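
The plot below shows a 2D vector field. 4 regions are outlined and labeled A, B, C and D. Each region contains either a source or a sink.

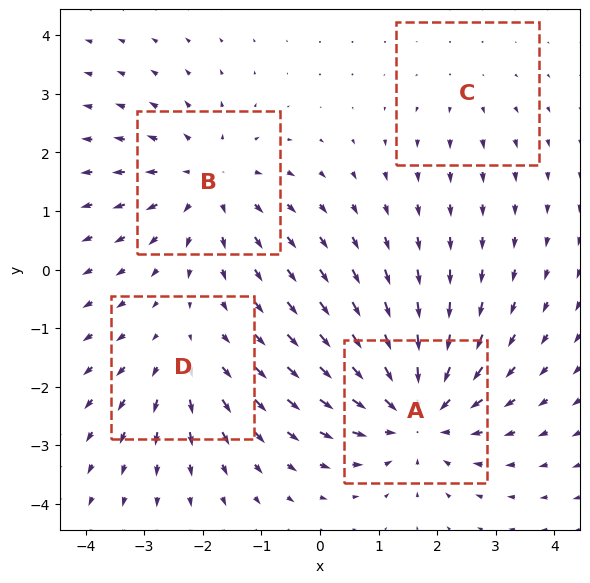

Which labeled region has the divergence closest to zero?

Divergence at each region's feature centre — A: about -6, B: about +4, C: about +2, D: about +3. Region C is closest to zero.

C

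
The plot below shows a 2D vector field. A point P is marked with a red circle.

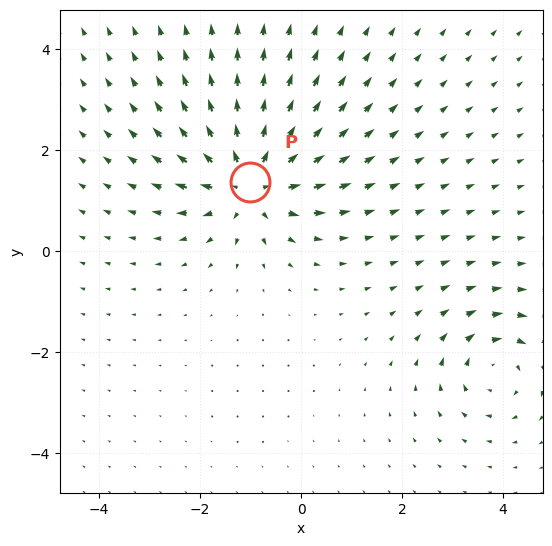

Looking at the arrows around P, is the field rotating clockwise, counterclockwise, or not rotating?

Near P at (-1.0, 1.4) the arrows show no circulation. The curl there is ≈0.

not rotating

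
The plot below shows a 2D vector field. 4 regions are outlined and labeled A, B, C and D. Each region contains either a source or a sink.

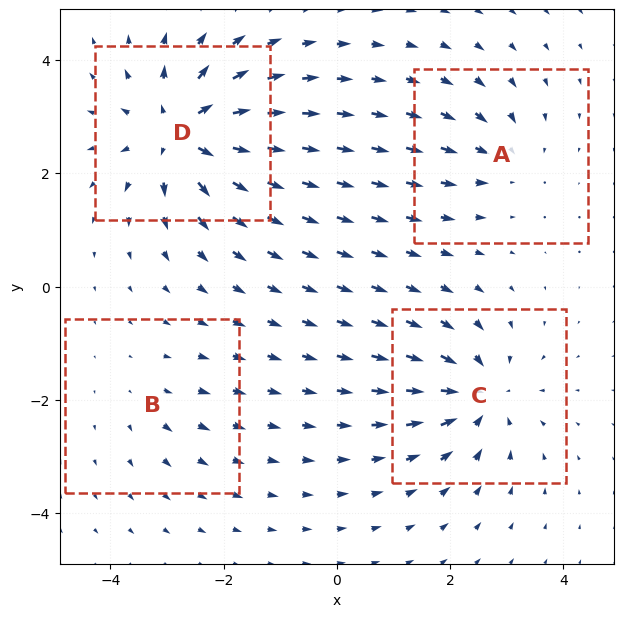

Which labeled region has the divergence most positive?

D

Divergence at each region's feature centre — A: about -4, B: about +2, C: about -6, D: about +8. Region D is most positive.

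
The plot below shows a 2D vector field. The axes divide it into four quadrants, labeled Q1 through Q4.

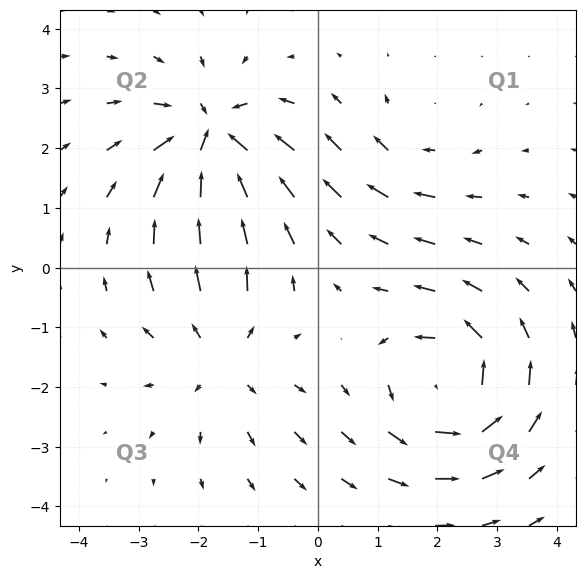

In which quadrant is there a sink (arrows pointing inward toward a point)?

The sink sits at approximately (-1.8, 2.2), which lies in quadrant Q2. The divergence there is about -6, negative as expected for a sink.

Q2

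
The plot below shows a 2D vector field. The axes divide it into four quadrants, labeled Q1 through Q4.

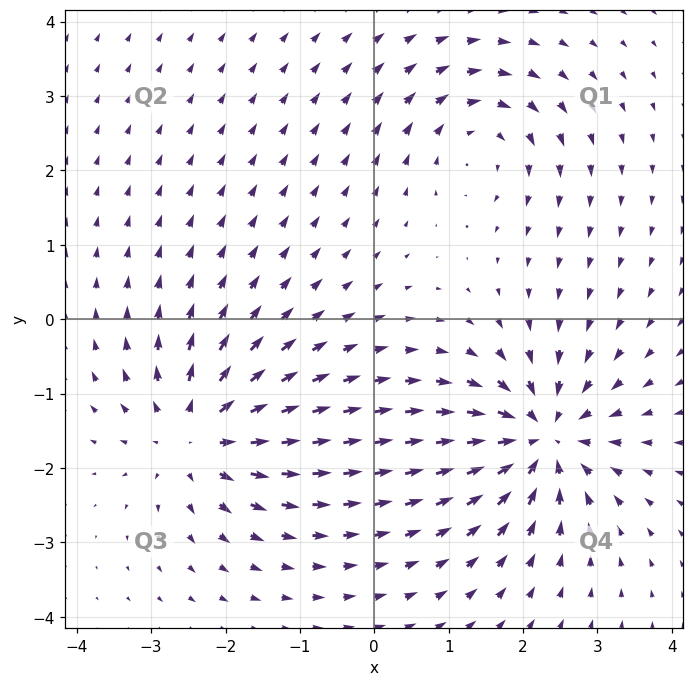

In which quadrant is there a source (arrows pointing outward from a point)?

The source sits at approximately (-2.4, -1.6), which lies in quadrant Q3. The divergence there is about +5, positive as expected for a source.

Q3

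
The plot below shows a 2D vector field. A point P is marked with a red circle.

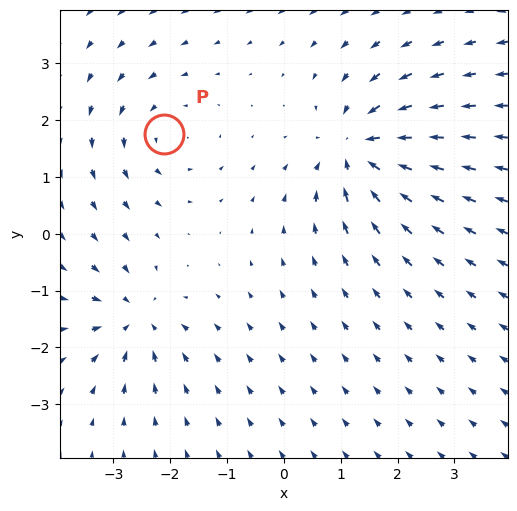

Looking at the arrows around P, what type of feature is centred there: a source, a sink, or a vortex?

vortex

At P (-2.1, 1.8) the arrows circulate counterclockwise. Divergence ≈0, curl about +3 — near-zero divergence with nonzero curl is a vortex.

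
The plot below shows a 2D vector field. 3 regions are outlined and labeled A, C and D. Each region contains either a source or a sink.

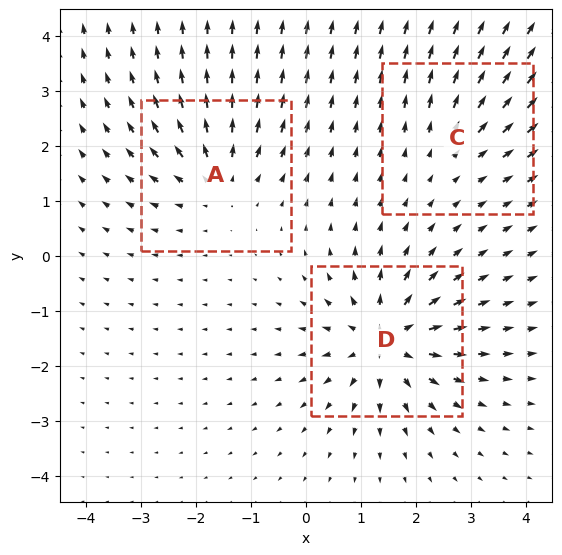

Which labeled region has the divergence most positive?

Divergence at each region's feature centre — A: about +4, C: about +2, D: about +5. Region D is most positive.

D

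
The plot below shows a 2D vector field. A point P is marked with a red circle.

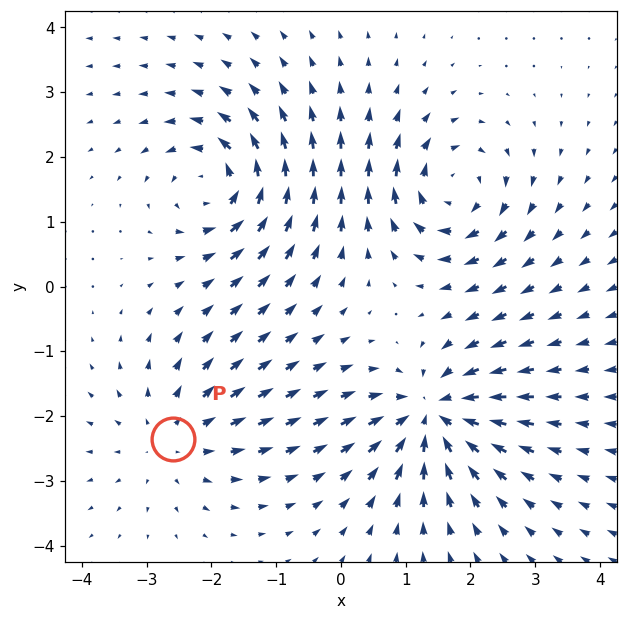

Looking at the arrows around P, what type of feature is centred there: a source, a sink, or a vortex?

At P (-2.6, -2.3) the arrows spread outward. Divergence about +4, curl ≈0 — positive divergence with near-zero curl is a source.

source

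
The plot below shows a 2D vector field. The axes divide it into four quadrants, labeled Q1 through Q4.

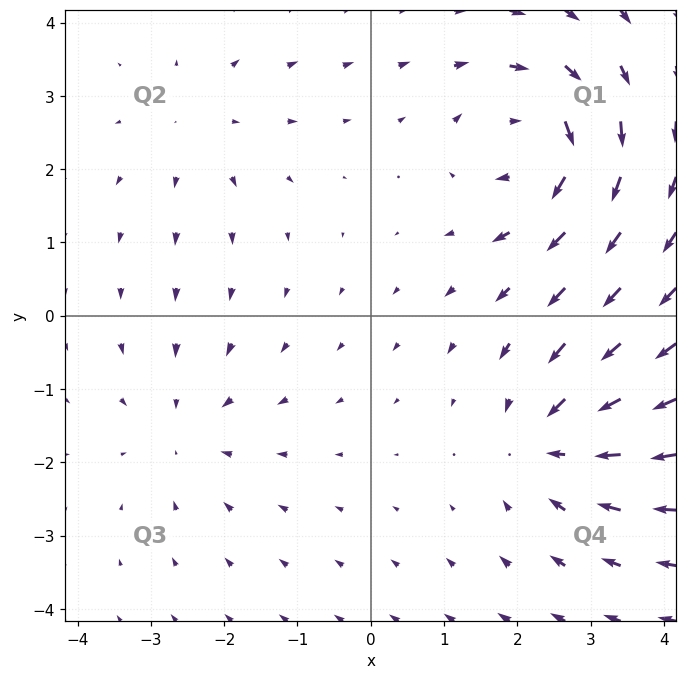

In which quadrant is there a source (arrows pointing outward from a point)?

The source sits at approximately (-2.3, 2.6), which lies in quadrant Q2. The divergence there is about +2, positive as expected for a source.

Q2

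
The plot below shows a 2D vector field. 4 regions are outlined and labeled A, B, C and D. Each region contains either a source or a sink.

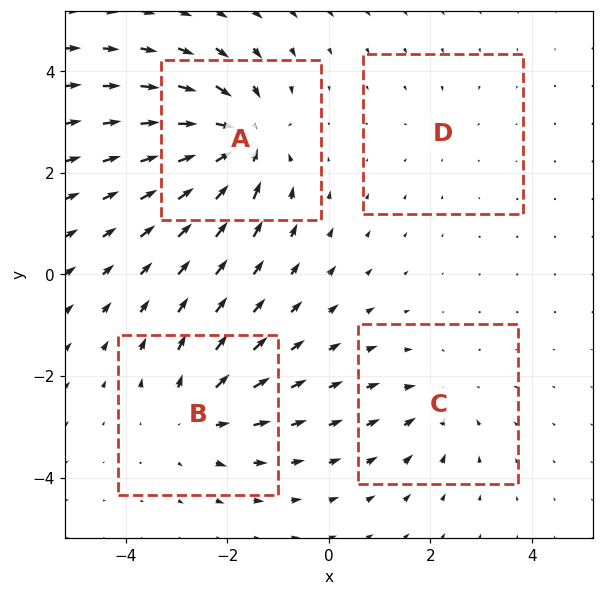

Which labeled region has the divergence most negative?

A

Divergence at each region's feature centre — A: about -7, B: about +4, C: about -3, D: about -2. Region A is most negative.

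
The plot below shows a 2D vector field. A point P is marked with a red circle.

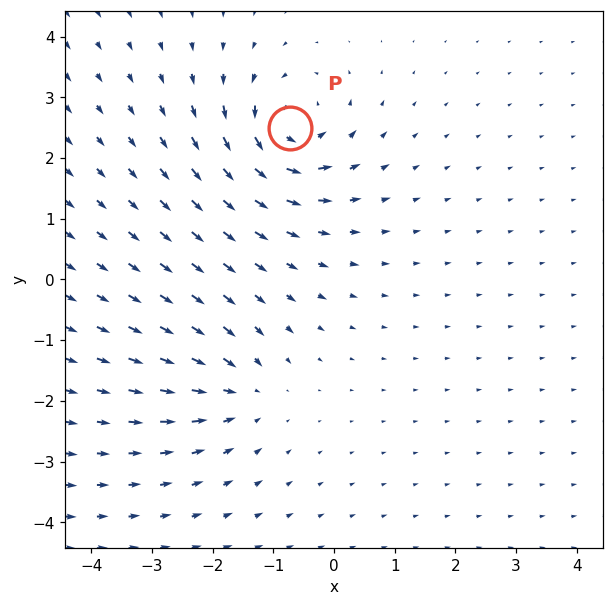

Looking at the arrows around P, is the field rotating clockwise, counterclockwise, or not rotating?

Near P at (-0.7, 2.5) the arrows circulate counterclockwise. The curl (z-component) there is about +5; positive curl means counterclockwise rotation.

counterclockwise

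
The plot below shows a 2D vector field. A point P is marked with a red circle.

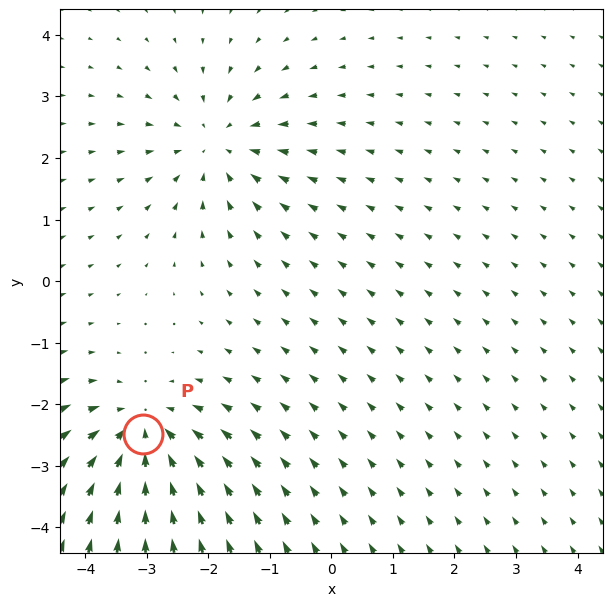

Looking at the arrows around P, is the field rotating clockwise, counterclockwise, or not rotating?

Near P at (-3.1, -2.5) the arrows show no circulation. The curl there is ≈0.

not rotating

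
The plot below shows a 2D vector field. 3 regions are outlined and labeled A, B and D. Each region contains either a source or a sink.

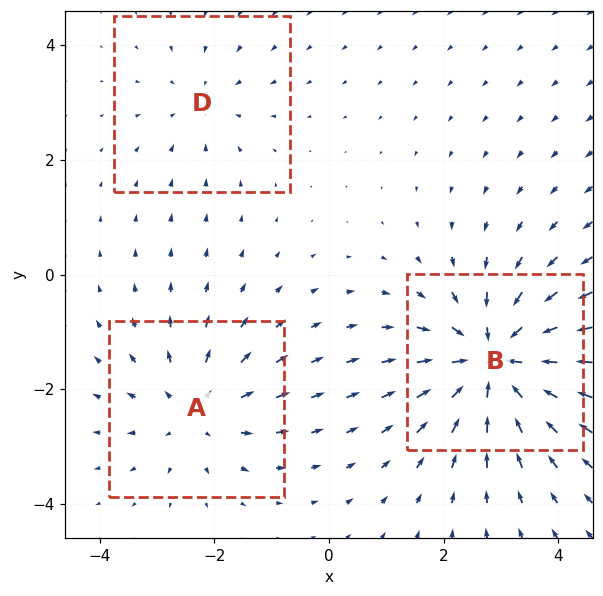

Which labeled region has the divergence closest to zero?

D

Divergence at each region's feature centre — A: about +3, B: about -5, D: about -2. Region D is closest to zero.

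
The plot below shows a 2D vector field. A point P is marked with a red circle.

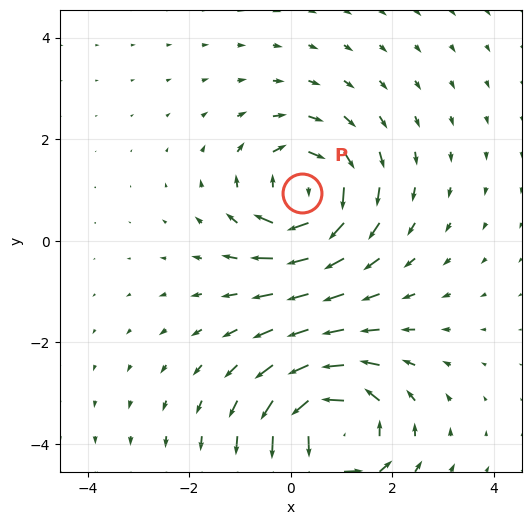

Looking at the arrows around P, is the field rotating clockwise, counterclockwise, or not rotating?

Near P at (0.2, 0.9) the arrows circulate clockwise. The curl (z-component) there is about -4; negative curl means clockwise rotation.

clockwise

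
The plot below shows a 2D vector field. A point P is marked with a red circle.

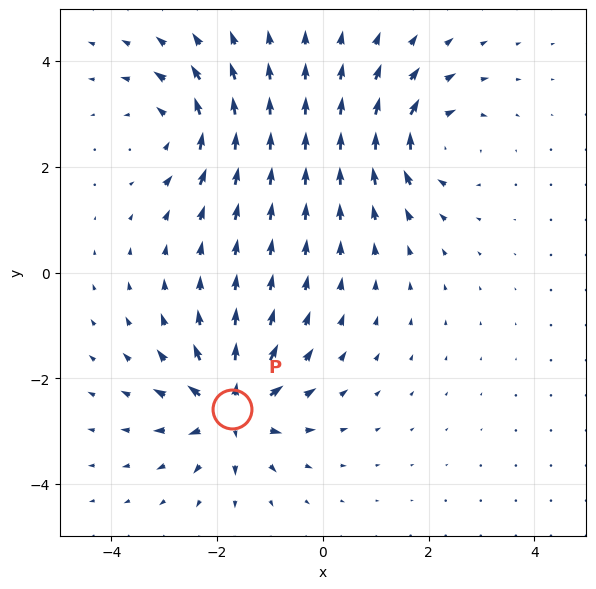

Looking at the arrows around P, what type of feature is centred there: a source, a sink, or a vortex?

source

At P (-1.7, -2.6) the arrows spread outward. Divergence about +7, curl ≈0 — positive divergence with near-zero curl is a source.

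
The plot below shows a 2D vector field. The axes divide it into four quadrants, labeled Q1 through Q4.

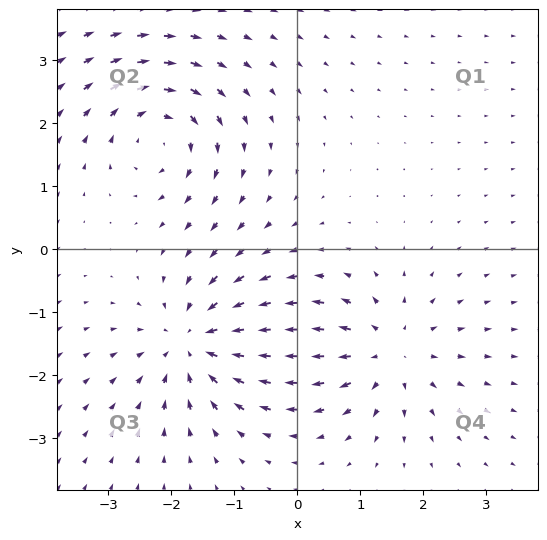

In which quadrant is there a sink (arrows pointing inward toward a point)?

Q3

The sink sits at approximately (-1.6, -1.5), which lies in quadrant Q3. The divergence there is about -5, negative as expected for a sink.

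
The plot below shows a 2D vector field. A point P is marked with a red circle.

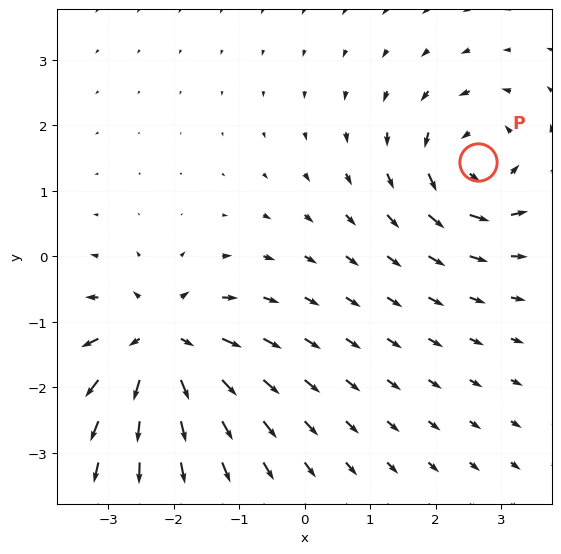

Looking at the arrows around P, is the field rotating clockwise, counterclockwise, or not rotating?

Near P at (2.6, 1.4) the arrows circulate counterclockwise. The curl (z-component) there is about +5; positive curl means counterclockwise rotation.

counterclockwise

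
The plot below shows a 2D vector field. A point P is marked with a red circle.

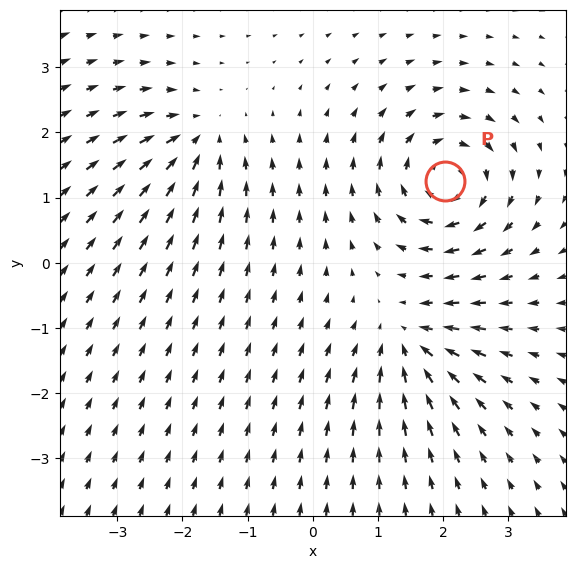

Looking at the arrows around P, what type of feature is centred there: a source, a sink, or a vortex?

vortex

At P (2.0, 1.3) the arrows circulate clockwise. Divergence ≈0, curl about -6 — near-zero divergence with nonzero curl is a vortex.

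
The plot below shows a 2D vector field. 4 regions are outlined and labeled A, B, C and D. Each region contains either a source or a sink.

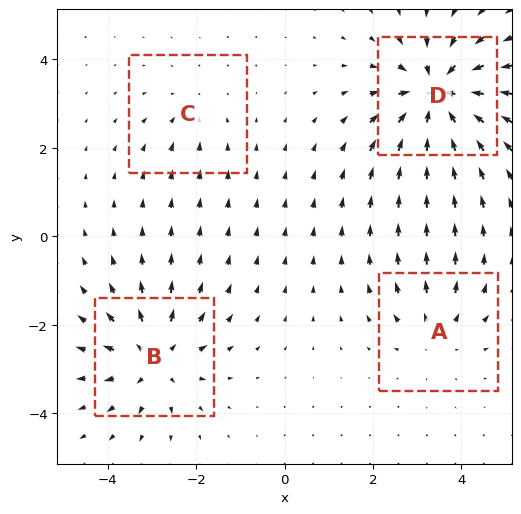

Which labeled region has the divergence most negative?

Divergence at each region's feature centre — A: about +3, B: about +5, C: about -2, D: about -7. Region D is most negative.

D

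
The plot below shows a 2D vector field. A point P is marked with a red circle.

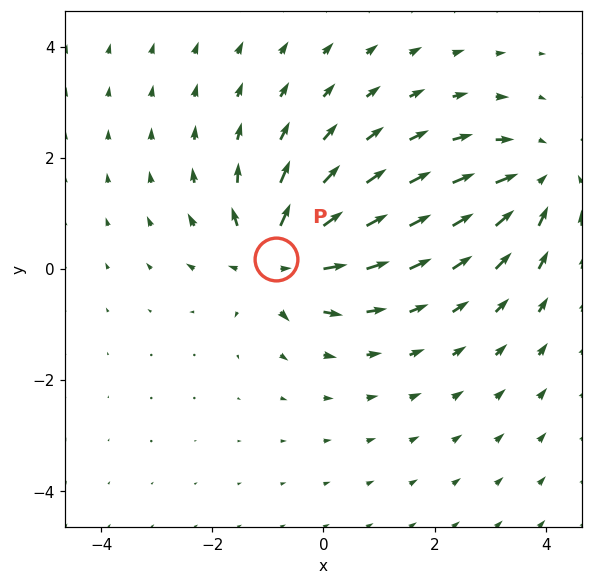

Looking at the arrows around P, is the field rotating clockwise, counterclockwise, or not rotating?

Near P at (-0.8, 0.2) the arrows show no circulation. The curl there is ≈0.

not rotating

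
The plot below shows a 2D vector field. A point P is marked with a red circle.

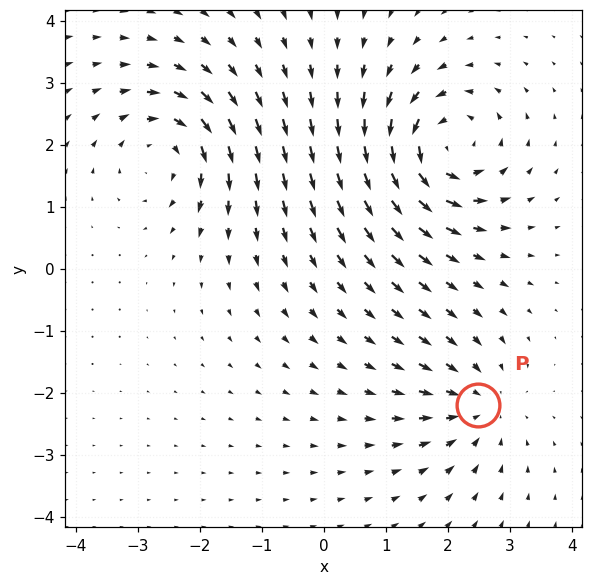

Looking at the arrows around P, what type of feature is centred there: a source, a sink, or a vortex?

At P (2.5, -2.2) the arrows converge inward. Divergence about -3, curl ≈0 — negative divergence with near-zero curl is a sink.

sink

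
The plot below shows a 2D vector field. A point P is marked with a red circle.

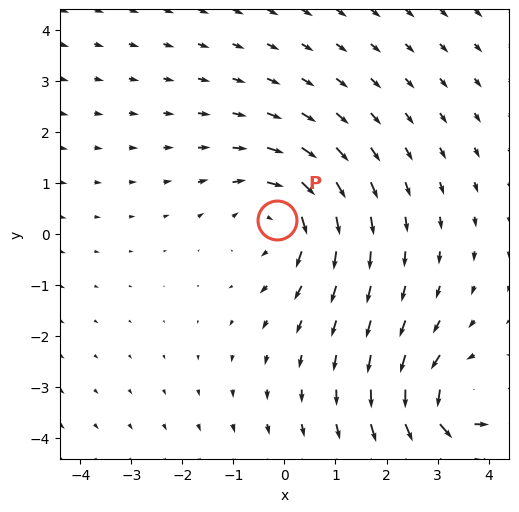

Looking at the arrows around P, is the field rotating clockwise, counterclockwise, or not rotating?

Near P at (-0.1, 0.3) the arrows circulate clockwise. The curl (z-component) there is about -3; negative curl means clockwise rotation.

clockwise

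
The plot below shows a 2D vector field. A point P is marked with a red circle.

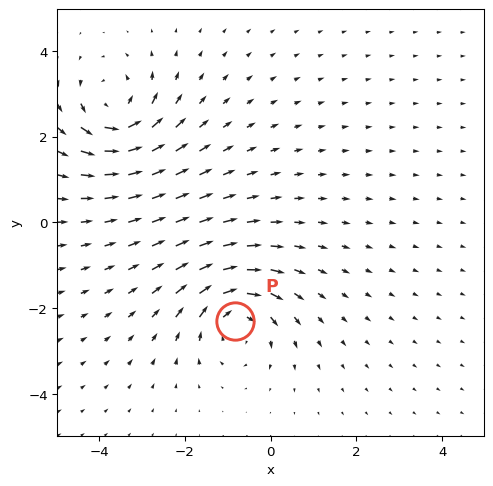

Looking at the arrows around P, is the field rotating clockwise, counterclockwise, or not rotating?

clockwise

Near P at (-0.8, -2.3) the arrows circulate clockwise. The curl (z-component) there is about -5; negative curl means clockwise rotation.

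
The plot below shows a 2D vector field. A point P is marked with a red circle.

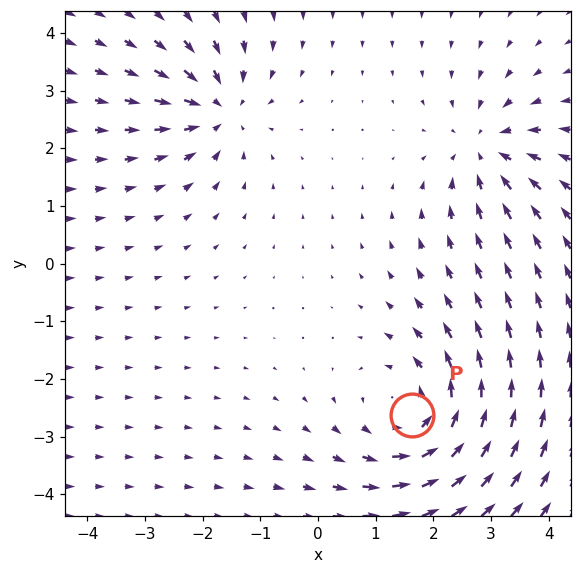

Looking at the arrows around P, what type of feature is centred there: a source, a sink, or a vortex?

At P (1.6, -2.6) the arrows circulate counterclockwise. Divergence ≈0, curl about +4 — near-zero divergence with nonzero curl is a vortex.

vortex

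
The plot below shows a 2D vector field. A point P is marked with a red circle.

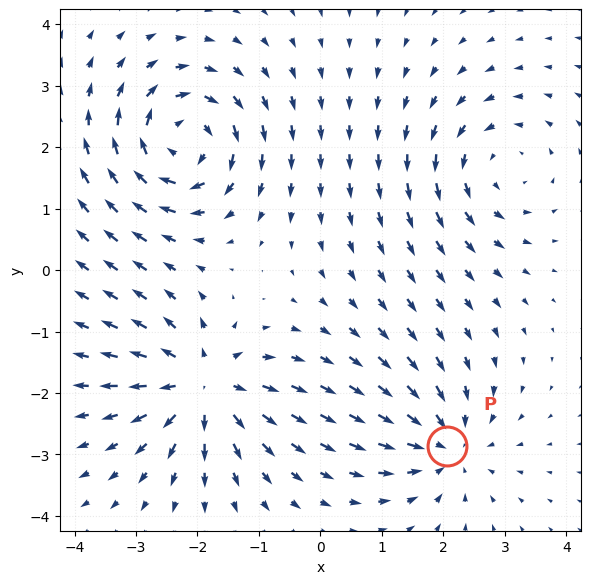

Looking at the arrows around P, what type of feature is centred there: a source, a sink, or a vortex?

sink

At P (2.1, -2.9) the arrows converge inward. Divergence about -4, curl ≈0 — negative divergence with near-zero curl is a sink.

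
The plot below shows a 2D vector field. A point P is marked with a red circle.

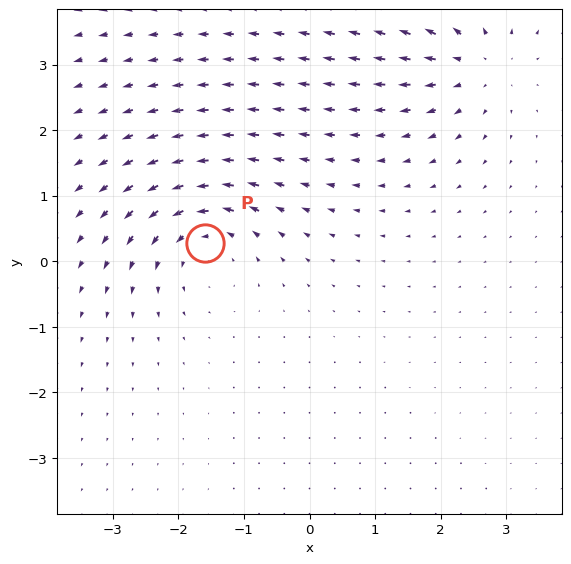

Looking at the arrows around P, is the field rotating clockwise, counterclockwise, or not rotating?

counterclockwise

Near P at (-1.6, 0.3) the arrows circulate counterclockwise. The curl (z-component) there is about +4; positive curl means counterclockwise rotation.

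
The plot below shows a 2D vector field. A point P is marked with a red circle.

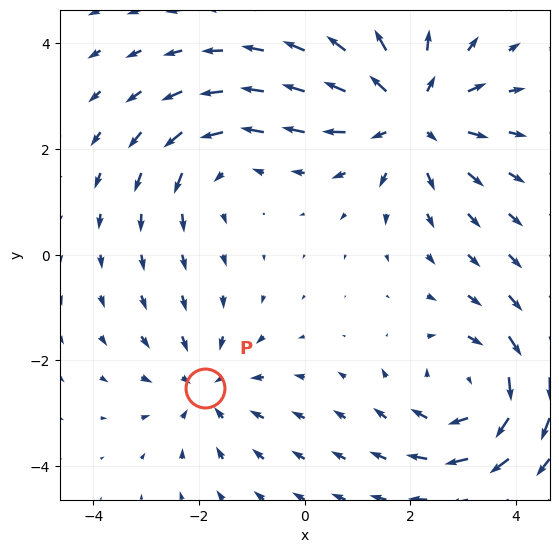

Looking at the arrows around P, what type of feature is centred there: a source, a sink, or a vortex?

sink

At P (-1.9, -2.5) the arrows converge inward. Divergence about -3, curl ≈0 — negative divergence with near-zero curl is a sink.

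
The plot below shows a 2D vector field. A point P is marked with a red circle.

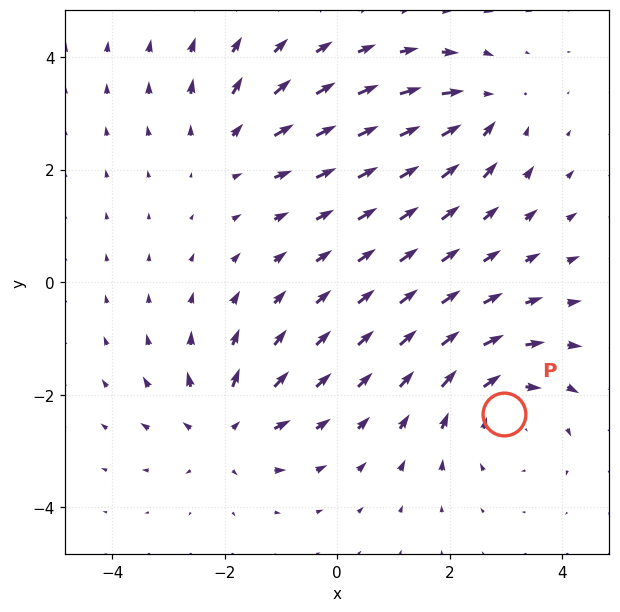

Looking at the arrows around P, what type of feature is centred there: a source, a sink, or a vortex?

At P (3.0, -2.3) the arrows circulate clockwise. Divergence ≈0, curl about -3 — near-zero divergence with nonzero curl is a vortex.

vortex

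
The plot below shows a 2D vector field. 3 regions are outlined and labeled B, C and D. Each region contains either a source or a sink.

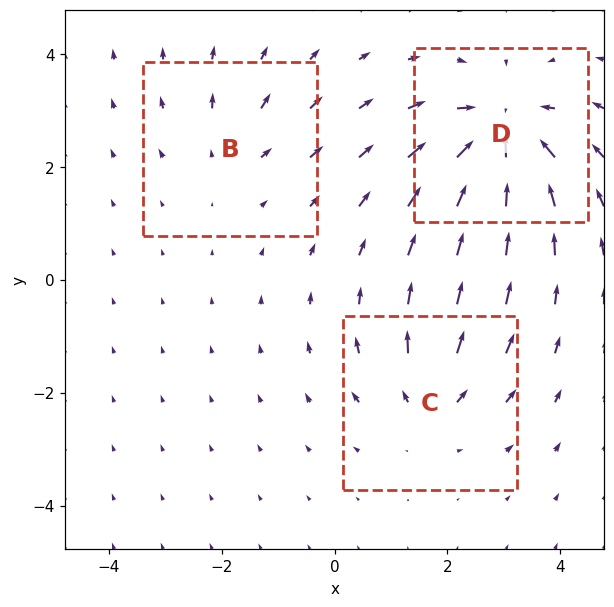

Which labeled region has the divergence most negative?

D

Divergence at each region's feature centre — B: about +2, C: about +3, D: about -6. Region D is most negative.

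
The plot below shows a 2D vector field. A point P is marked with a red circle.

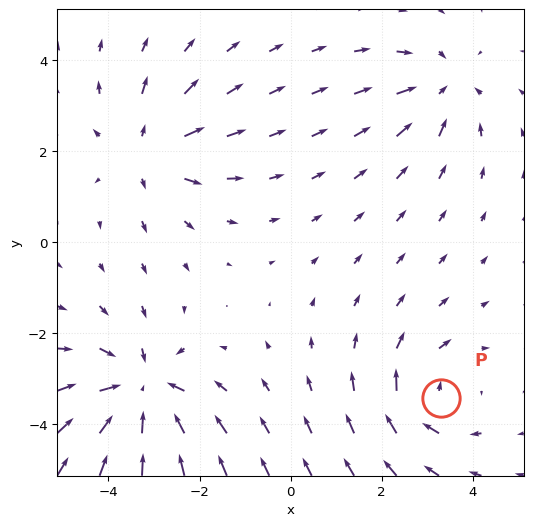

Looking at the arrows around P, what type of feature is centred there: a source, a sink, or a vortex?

At P (3.3, -3.4) the arrows circulate clockwise. Divergence ≈0, curl about -3 — near-zero divergence with nonzero curl is a vortex.

vortex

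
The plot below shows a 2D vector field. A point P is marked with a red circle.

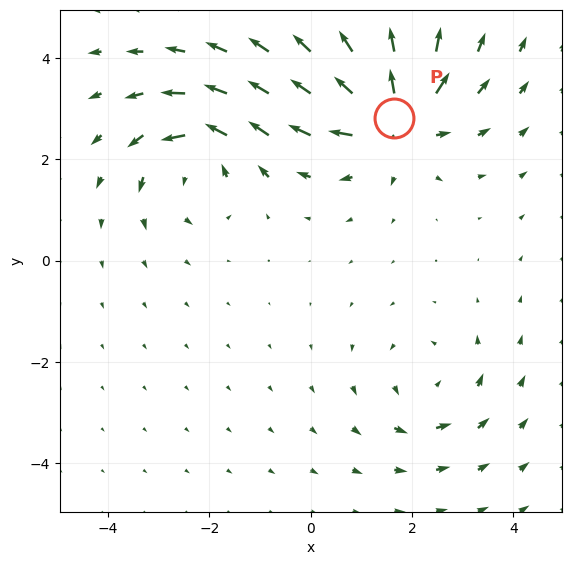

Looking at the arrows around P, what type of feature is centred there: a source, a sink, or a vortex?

source

At P (1.6, 2.8) the arrows spread outward. Divergence about +6, curl ≈0 — positive divergence with near-zero curl is a source.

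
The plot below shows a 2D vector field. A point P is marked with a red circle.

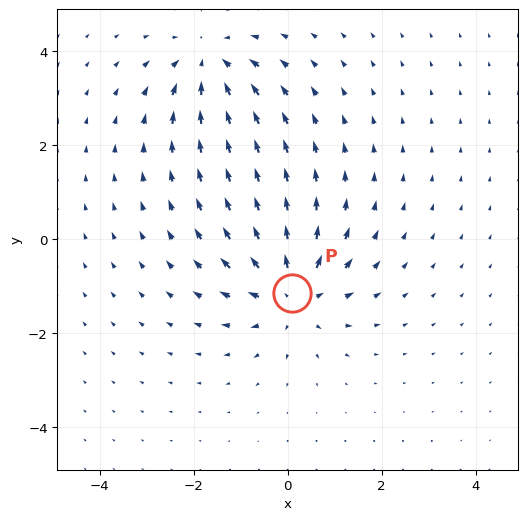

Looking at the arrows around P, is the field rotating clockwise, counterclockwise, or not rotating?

not rotating

Near P at (0.1, -1.2) the arrows show no circulation. The curl there is ≈0.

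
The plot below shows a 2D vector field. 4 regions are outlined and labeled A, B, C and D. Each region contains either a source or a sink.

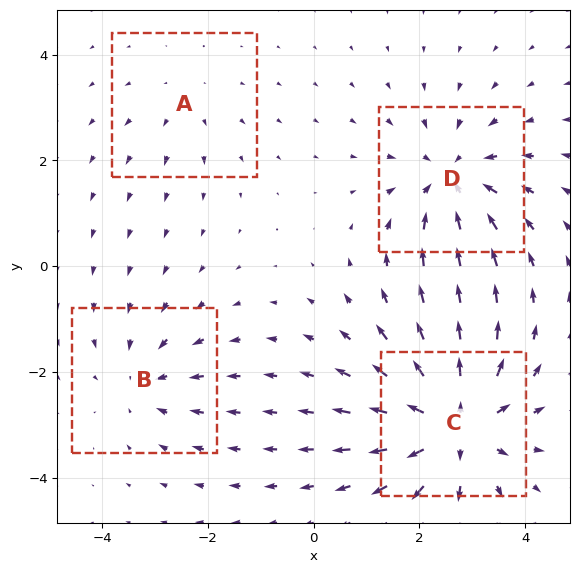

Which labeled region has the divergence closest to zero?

A

Divergence at each region's feature centre — A: about +2, B: about -3, C: about +6, D: about -5. Region A is closest to zero.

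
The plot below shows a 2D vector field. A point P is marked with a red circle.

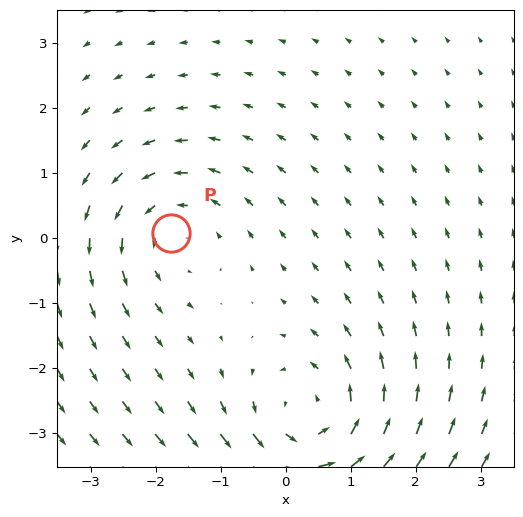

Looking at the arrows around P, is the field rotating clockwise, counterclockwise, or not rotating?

counterclockwise

Near P at (-1.8, 0.1) the arrows circulate counterclockwise. The curl (z-component) there is about +3; positive curl means counterclockwise rotation.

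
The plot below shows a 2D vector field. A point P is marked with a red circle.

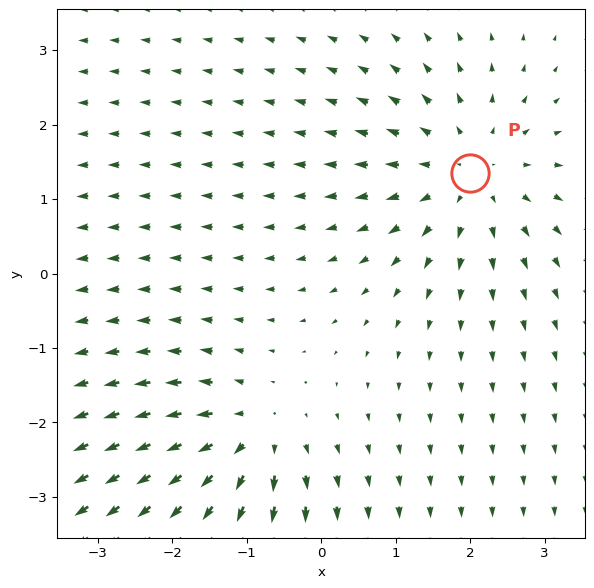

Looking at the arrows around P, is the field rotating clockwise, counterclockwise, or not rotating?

Near P at (2.0, 1.4) the arrows show no circulation. The curl there is ≈0.

not rotating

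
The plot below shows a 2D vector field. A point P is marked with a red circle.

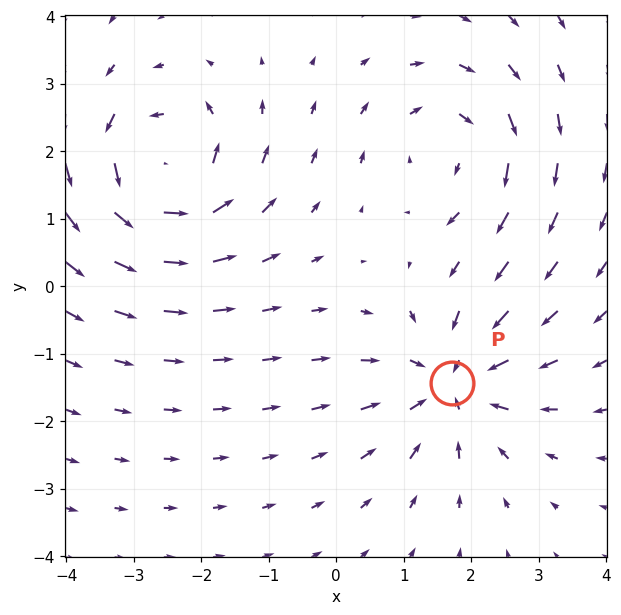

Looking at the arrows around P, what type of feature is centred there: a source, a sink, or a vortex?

At P (1.7, -1.4) the arrows converge inward. Divergence about -4, curl ≈0 — negative divergence with near-zero curl is a sink.

sink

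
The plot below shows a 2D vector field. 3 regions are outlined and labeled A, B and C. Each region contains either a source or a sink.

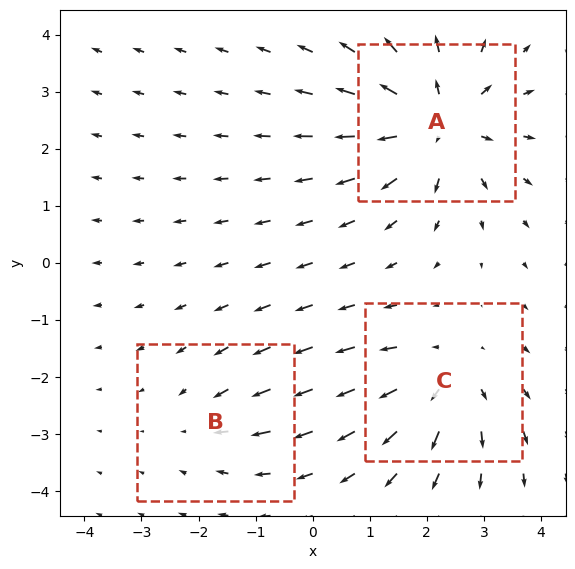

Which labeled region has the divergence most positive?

A

Divergence at each region's feature centre — A: about +5, B: about -2, C: about +3. Region A is most positive.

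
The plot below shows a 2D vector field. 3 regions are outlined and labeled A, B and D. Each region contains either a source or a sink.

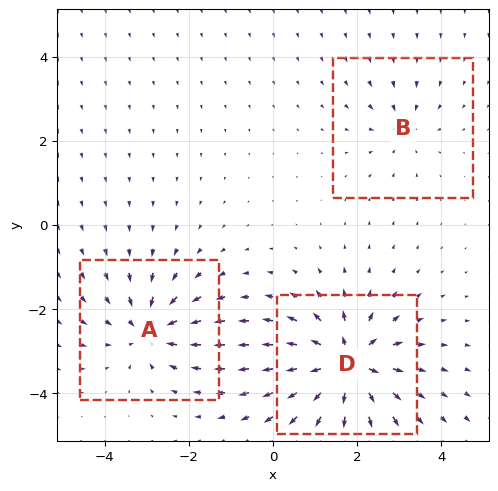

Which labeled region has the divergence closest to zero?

B

Divergence at each region's feature centre — A: about -4, B: about -2, D: about +6. Region B is closest to zero.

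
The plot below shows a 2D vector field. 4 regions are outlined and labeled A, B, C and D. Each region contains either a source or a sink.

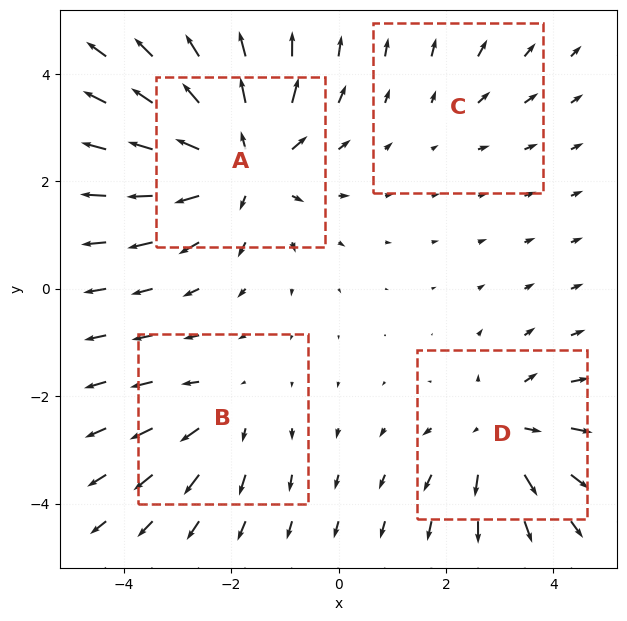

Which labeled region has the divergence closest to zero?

Divergence at each region's feature centre — A: about +7, B: about +3, C: about +2, D: about +4. Region C is closest to zero.

C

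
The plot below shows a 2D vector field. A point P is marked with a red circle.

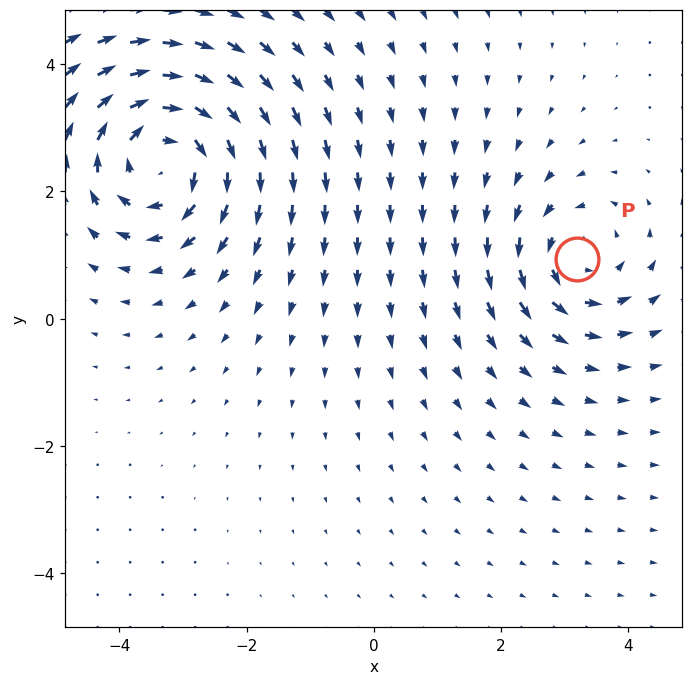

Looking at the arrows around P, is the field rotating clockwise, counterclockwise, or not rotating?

Near P at (3.2, 0.9) the arrows circulate counterclockwise. The curl (z-component) there is about +3; positive curl means counterclockwise rotation.

counterclockwise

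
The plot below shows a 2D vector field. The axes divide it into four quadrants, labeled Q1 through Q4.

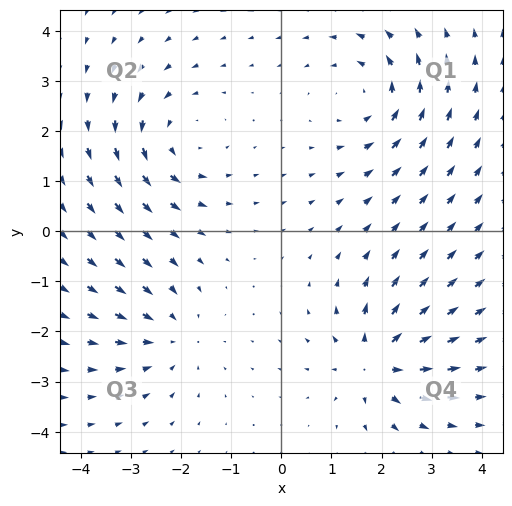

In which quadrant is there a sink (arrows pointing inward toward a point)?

The sink sits at approximately (-2.2, -2.1), which lies in quadrant Q3. The divergence there is about -3, negative as expected for a sink.

Q3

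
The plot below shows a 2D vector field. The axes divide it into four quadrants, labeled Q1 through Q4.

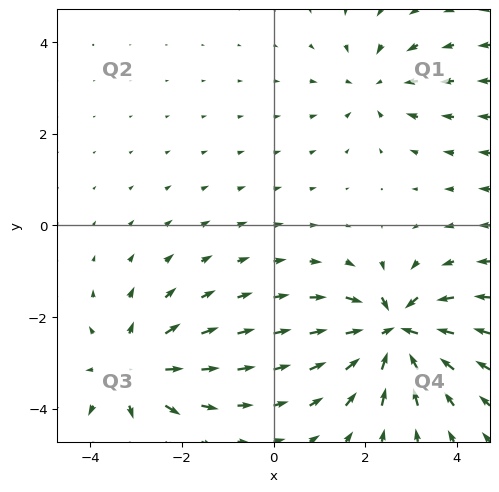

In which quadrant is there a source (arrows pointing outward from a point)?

Q3

The source sits at approximately (-3.1, -3.2), which lies in quadrant Q3. The divergence there is about +4, positive as expected for a source.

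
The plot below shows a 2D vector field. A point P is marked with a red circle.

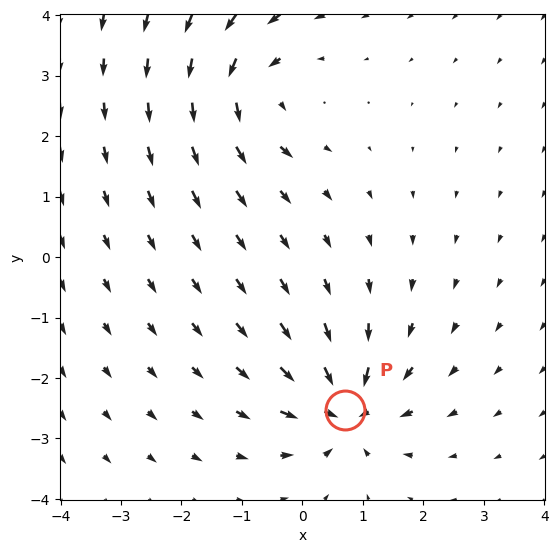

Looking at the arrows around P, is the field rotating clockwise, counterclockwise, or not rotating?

not rotating

Near P at (0.7, -2.5) the arrows show no circulation. The curl there is ≈0.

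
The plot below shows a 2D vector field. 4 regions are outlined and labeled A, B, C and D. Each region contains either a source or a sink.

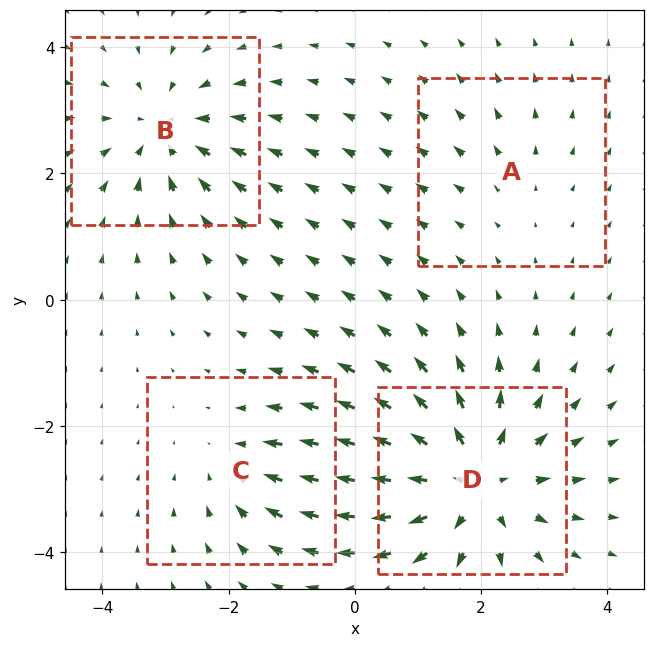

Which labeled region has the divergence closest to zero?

A

Divergence at each region's feature centre — A: about +2, B: about -5, C: about -3, D: about +7. Region A is closest to zero.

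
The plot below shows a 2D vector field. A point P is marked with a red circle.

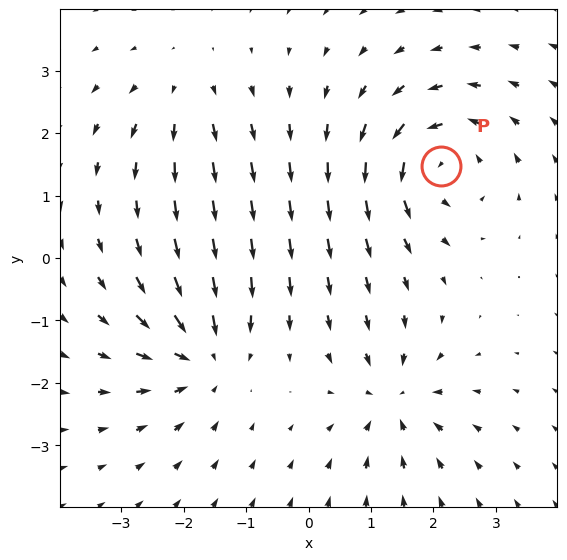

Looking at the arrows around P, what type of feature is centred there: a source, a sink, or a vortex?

vortex

At P (2.1, 1.5) the arrows circulate counterclockwise. Divergence ≈0, curl about +5 — near-zero divergence with nonzero curl is a vortex.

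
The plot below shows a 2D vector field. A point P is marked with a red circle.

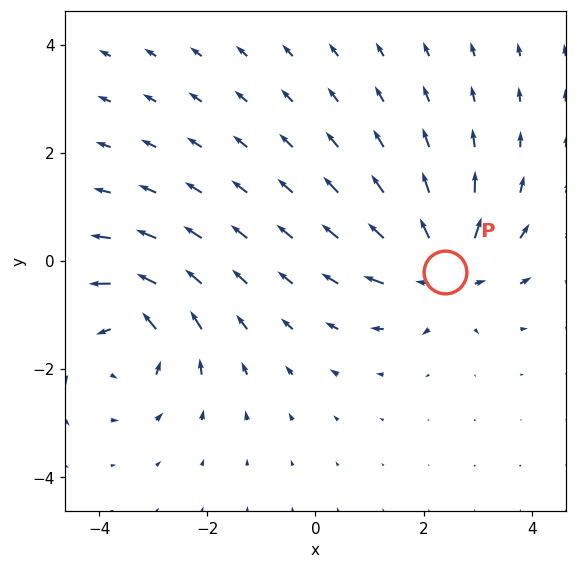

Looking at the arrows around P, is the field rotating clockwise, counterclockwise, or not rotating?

Near P at (2.4, -0.2) the arrows show no circulation. The curl there is ≈0.

not rotating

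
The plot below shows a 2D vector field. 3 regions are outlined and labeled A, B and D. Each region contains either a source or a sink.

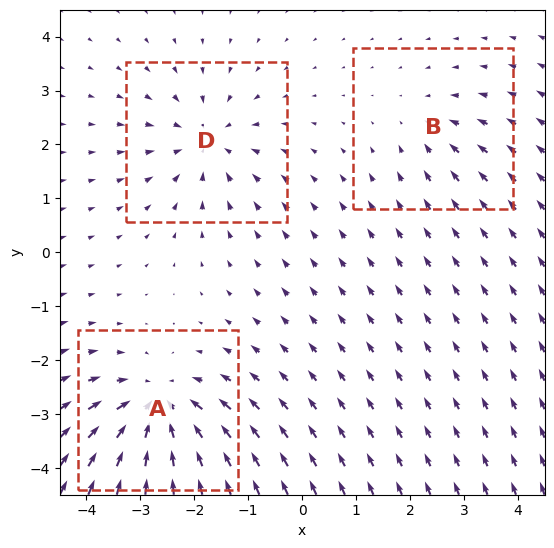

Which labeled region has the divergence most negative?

Divergence at each region's feature centre — A: about -5, B: about -2, D: about -4. Region A is most negative.

A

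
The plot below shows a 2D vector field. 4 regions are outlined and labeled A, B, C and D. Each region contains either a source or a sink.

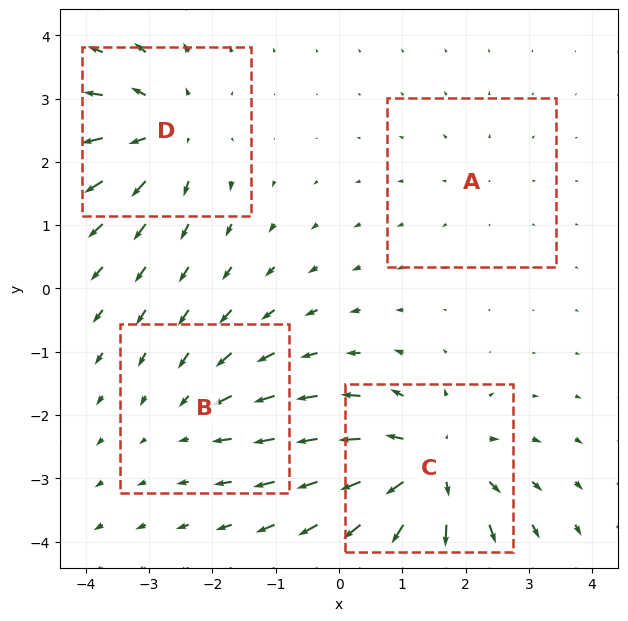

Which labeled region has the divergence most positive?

Divergence at each region's feature centre — A: about +2, B: about -3, C: about +7, D: about +5. Region C is most positive.

C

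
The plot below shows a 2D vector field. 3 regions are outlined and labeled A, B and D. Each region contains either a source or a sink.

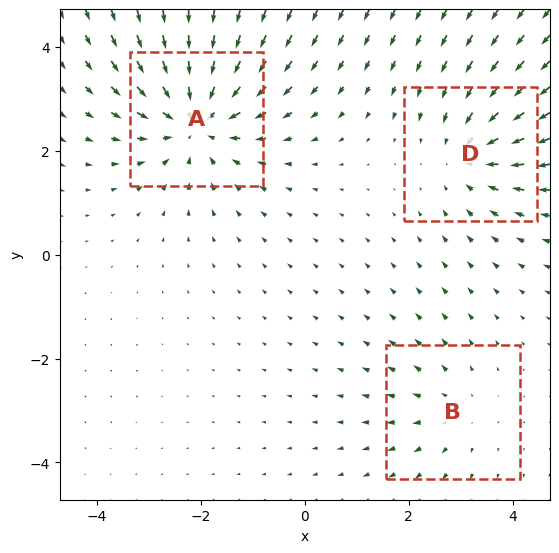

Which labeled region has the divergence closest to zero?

B

Divergence at each region's feature centre — A: about -4, B: about +2, D: about -3. Region B is closest to zero.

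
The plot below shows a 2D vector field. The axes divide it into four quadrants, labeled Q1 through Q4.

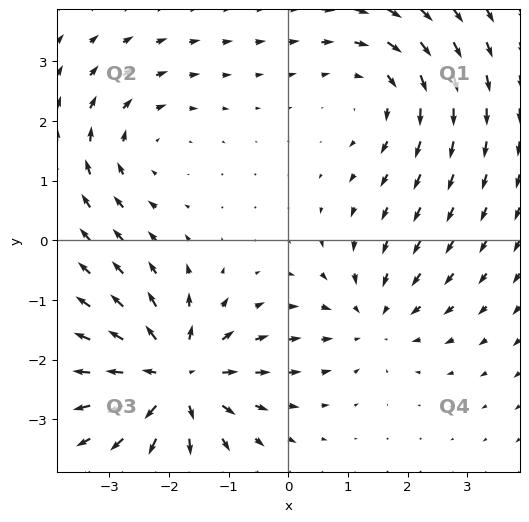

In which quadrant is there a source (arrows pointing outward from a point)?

The source sits at approximately (-1.9, -2.3), which lies in quadrant Q3. The divergence there is about +6, positive as expected for a source.

Q3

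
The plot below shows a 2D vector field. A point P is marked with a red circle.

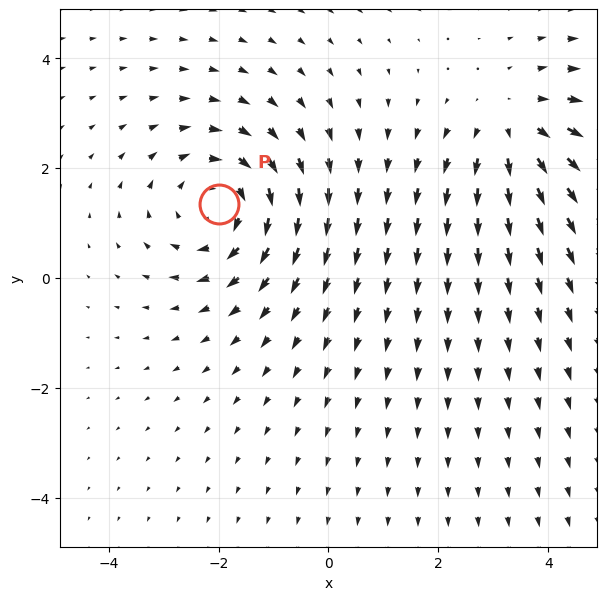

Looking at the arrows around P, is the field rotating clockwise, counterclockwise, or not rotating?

Near P at (-2.0, 1.3) the arrows circulate clockwise. The curl (z-component) there is about -4; negative curl means clockwise rotation.

clockwise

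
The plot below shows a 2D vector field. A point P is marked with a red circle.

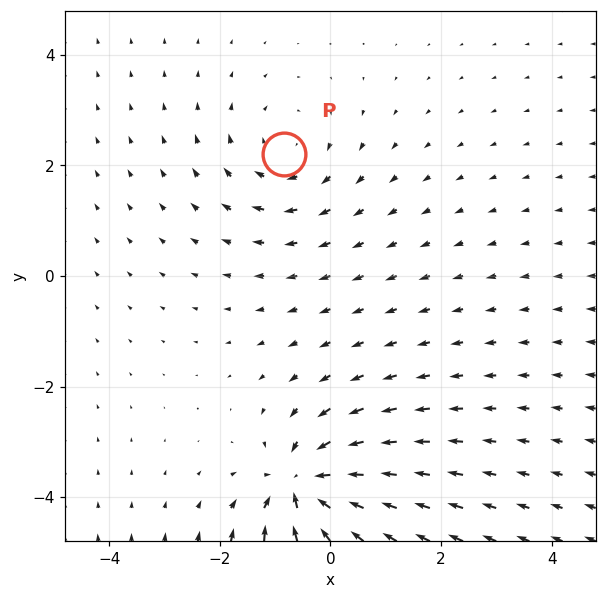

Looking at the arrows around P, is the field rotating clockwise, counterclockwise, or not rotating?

clockwise

Near P at (-0.8, 2.2) the arrows circulate clockwise. The curl (z-component) there is about -3; negative curl means clockwise rotation.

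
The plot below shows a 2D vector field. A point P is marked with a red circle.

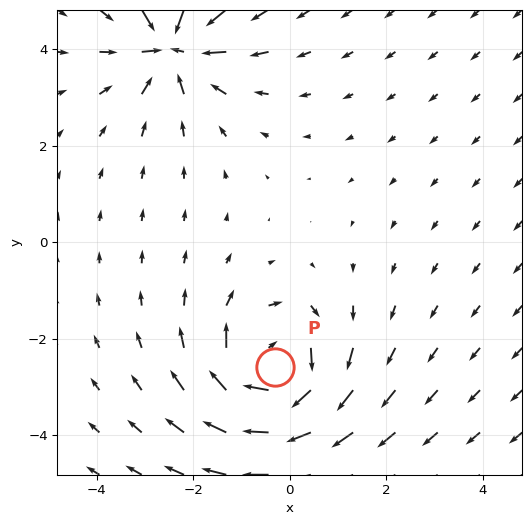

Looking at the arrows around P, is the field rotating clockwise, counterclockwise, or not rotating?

clockwise

Near P at (-0.3, -2.6) the arrows circulate clockwise. The curl (z-component) there is about -5; negative curl means clockwise rotation.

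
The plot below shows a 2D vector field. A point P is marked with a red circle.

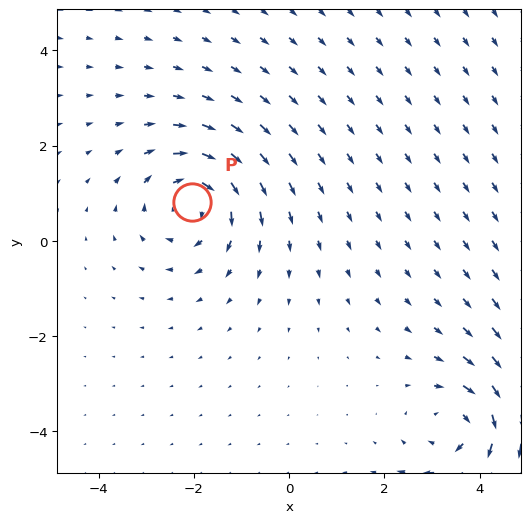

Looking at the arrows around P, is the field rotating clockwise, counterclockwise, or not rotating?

clockwise

Near P at (-2.0, 0.8) the arrows circulate clockwise. The curl (z-component) there is about -5; negative curl means clockwise rotation.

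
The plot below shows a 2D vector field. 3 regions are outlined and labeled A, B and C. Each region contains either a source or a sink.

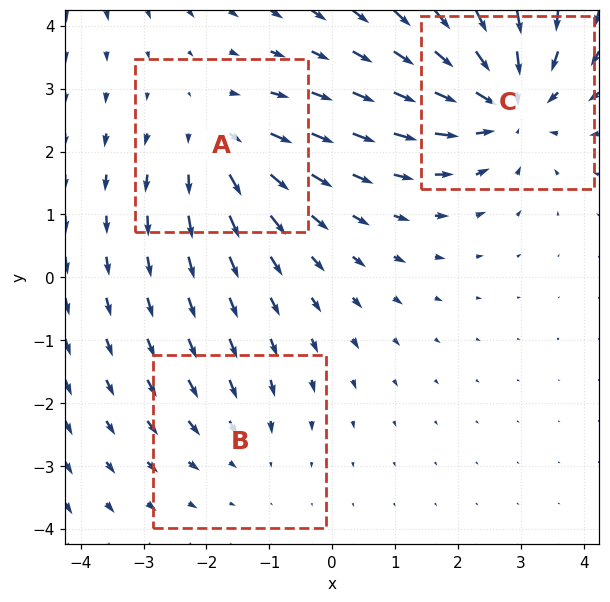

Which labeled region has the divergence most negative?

C

Divergence at each region's feature centre — A: about +3, B: about -2, C: about -4. Region C is most negative.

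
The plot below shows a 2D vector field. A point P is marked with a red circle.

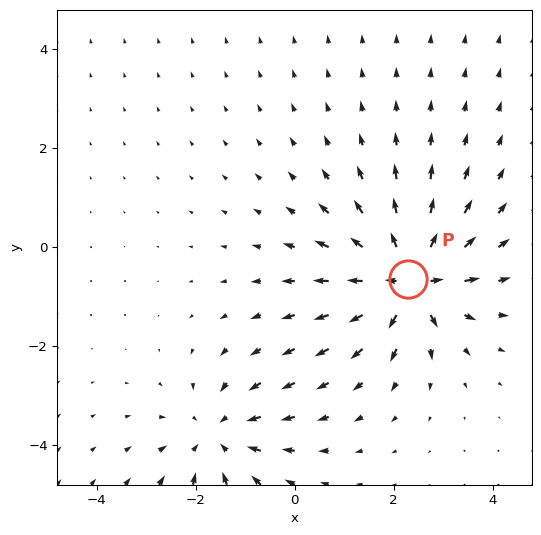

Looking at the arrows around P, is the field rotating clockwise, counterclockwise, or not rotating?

Near P at (2.3, -0.6) the arrows show no circulation. The curl there is ≈0.

not rotating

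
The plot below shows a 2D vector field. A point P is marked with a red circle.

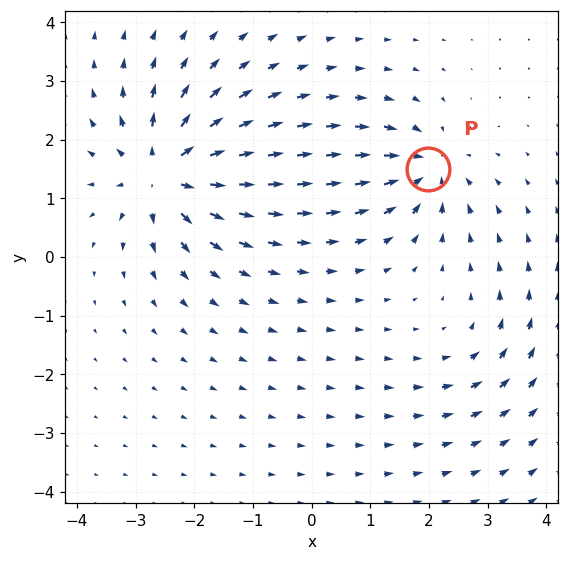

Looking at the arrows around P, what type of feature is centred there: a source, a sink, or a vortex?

sink

At P (2.0, 1.5) the arrows converge inward. Divergence about -5, curl ≈0 — negative divergence with near-zero curl is a sink.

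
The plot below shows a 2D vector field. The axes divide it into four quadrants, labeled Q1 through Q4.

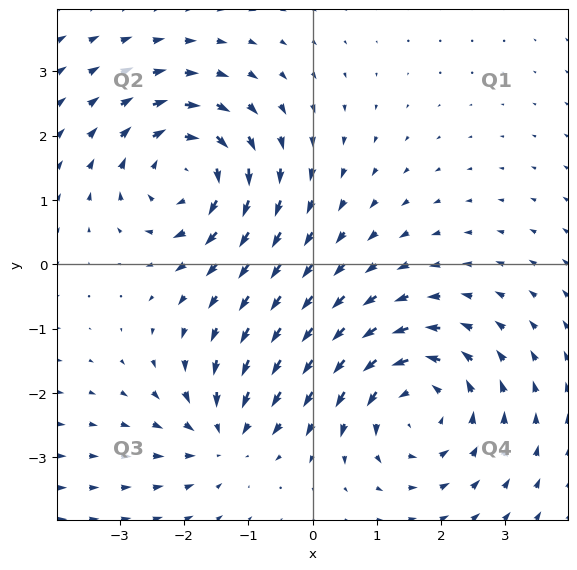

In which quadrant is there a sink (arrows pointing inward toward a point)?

Q3

The sink sits at approximately (-1.4, -2.7), which lies in quadrant Q3. The divergence there is about -4, negative as expected for a sink.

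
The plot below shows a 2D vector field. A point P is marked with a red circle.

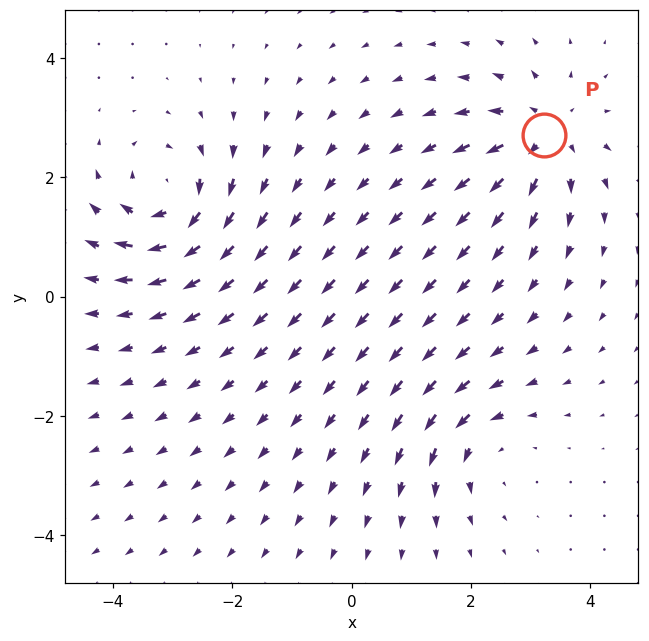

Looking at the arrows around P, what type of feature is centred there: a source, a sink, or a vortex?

source

At P (3.2, 2.7) the arrows spread outward. Divergence about +4, curl ≈0 — positive divergence with near-zero curl is a source.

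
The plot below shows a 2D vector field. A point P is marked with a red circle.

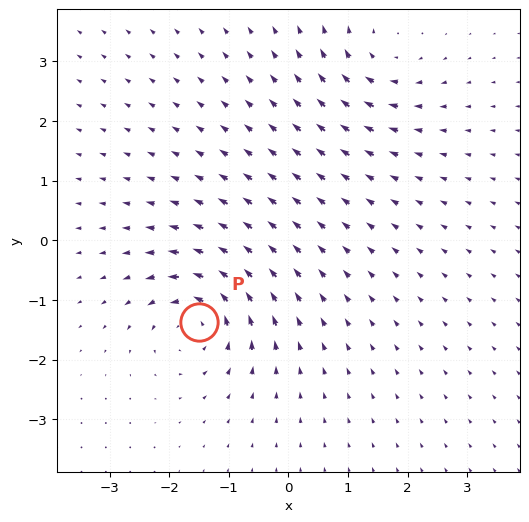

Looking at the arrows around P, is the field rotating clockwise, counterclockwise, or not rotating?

Near P at (-1.5, -1.4) the arrows circulate counterclockwise. The curl (z-component) there is about +7; positive curl means counterclockwise rotation.

counterclockwise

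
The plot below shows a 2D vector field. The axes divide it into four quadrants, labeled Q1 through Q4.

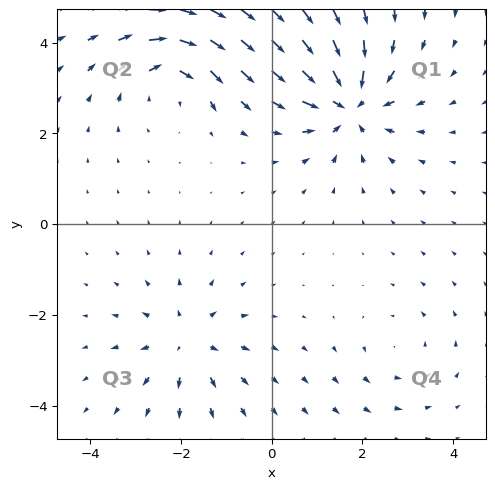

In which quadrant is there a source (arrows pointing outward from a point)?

The source sits at approximately (-1.9, -2.6), which lies in quadrant Q3. The divergence there is about +4, positive as expected for a source.

Q3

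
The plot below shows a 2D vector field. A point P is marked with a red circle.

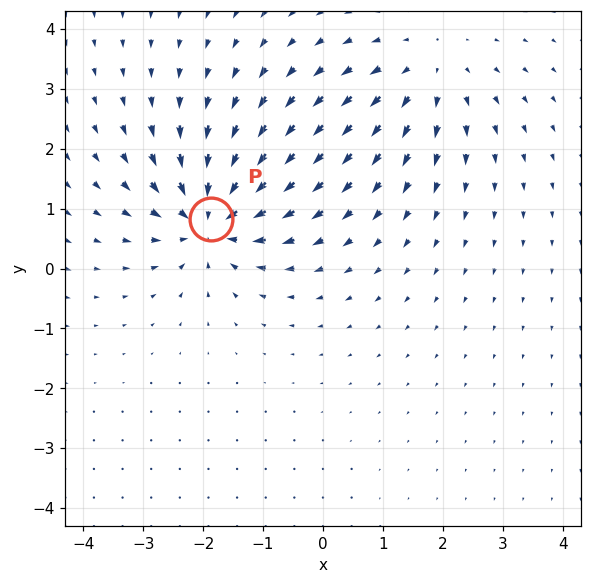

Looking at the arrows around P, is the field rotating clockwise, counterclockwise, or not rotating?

Near P at (-1.9, 0.8) the arrows show no circulation. The curl there is ≈0.

not rotating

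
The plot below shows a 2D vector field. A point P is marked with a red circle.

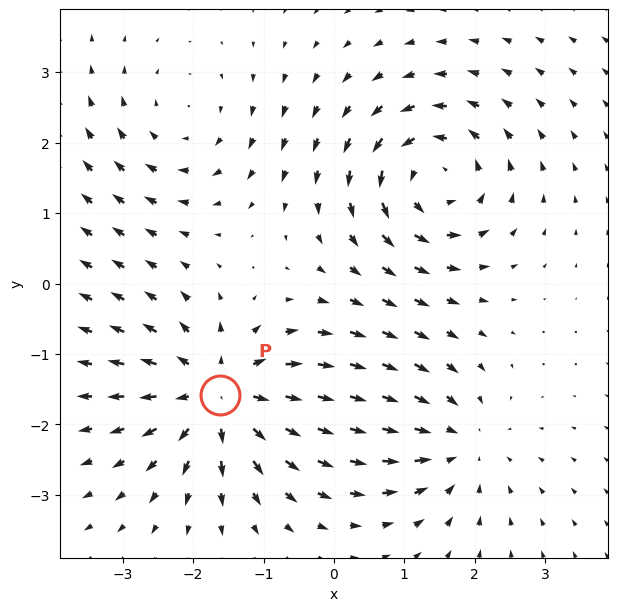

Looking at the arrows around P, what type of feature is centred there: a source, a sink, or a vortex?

At P (-1.6, -1.6) the arrows spread outward. Divergence about +6, curl ≈0 — positive divergence with near-zero curl is a source.

source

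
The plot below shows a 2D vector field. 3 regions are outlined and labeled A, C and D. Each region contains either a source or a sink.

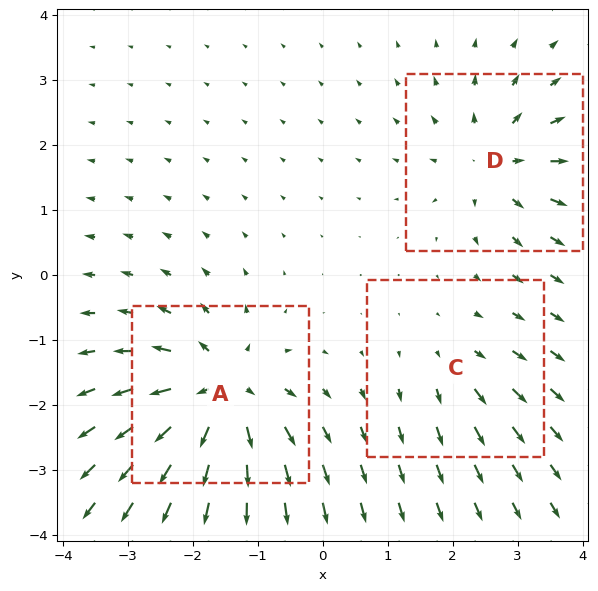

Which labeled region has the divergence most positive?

A

Divergence at each region's feature centre — A: about +6, C: about +2, D: about +4. Region A is most positive.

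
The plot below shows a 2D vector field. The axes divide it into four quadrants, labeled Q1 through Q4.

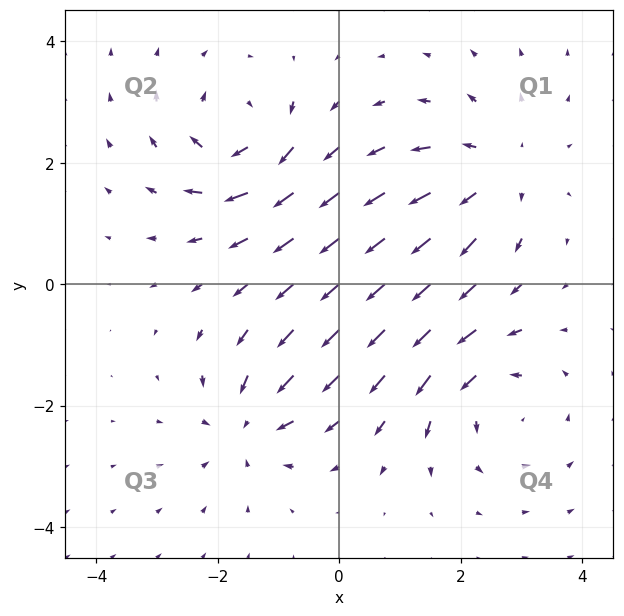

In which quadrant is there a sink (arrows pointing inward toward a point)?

The sink sits at approximately (-1.5, -2.3), which lies in quadrant Q3. The divergence there is about -4, negative as expected for a sink.

Q3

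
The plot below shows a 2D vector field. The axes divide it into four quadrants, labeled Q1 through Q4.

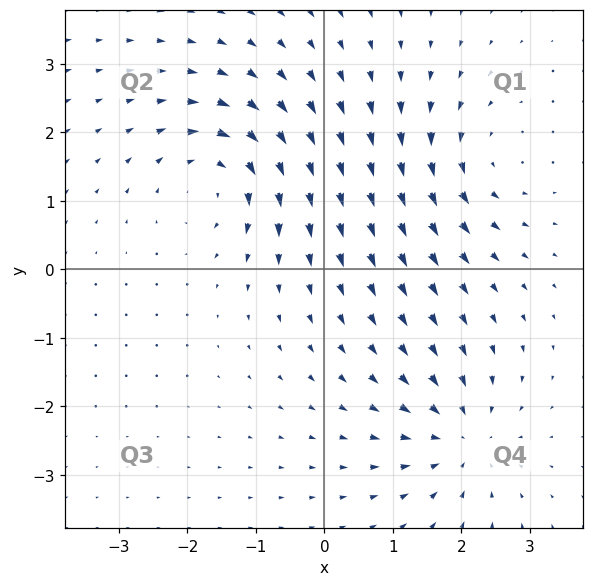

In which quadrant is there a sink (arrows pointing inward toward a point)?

The sink sits at approximately (2.0, -2.5), which lies in quadrant Q4. The divergence there is about -3, negative as expected for a sink.

Q4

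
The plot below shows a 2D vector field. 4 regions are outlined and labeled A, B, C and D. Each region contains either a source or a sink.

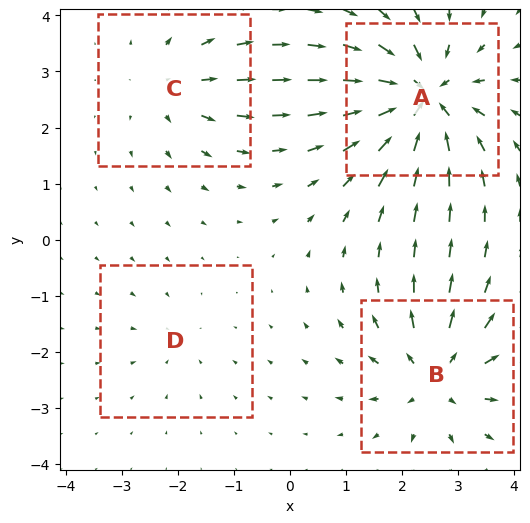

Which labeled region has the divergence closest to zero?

Divergence at each region's feature centre — A: about -8, B: about +6, C: about +4, D: about -2. Region D is closest to zero.

D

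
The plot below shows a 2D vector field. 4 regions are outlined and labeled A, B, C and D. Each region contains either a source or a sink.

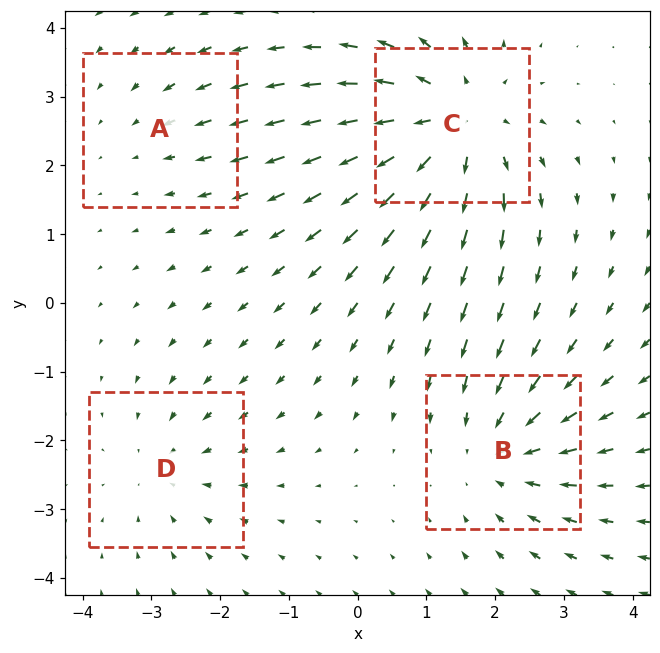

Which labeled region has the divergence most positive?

Divergence at each region's feature centre — A: about -2, B: about -4, C: about +6, D: about -3. Region C is most positive.

C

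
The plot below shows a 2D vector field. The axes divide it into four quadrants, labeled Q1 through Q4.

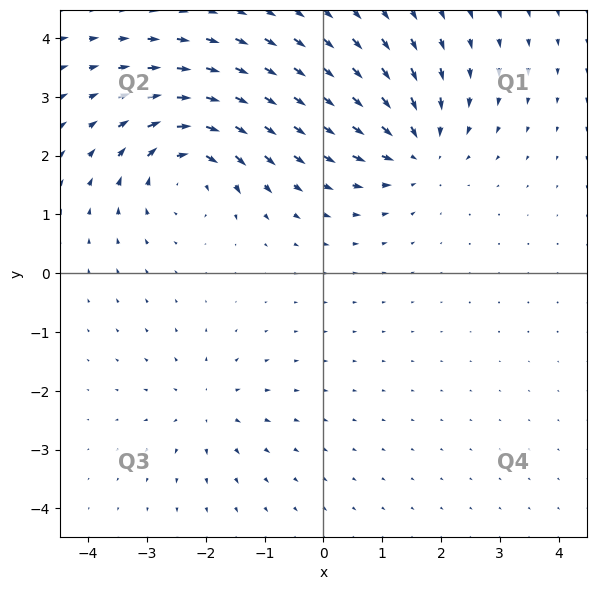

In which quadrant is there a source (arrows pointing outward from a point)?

The source sits at approximately (-2.0, -2.3), which lies in quadrant Q3. The divergence there is about +3, positive as expected for a source.

Q3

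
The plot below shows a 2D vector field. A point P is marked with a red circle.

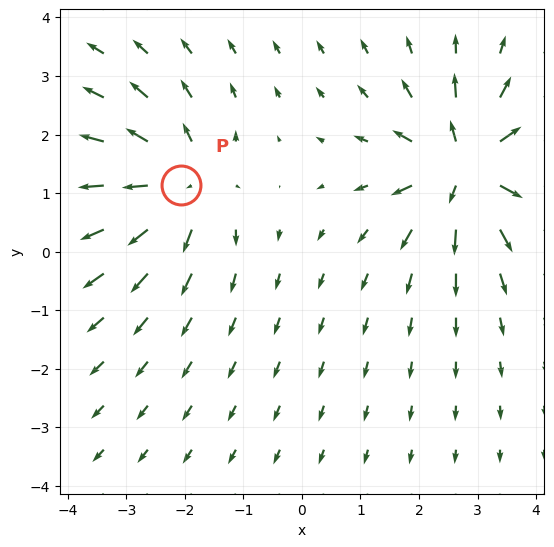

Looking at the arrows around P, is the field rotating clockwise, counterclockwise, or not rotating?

not rotating

Near P at (-2.1, 1.1) the arrows show no circulation. The curl there is ≈0.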